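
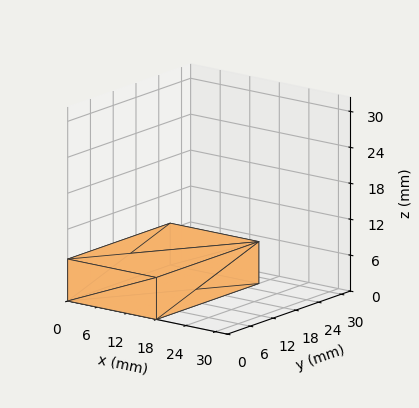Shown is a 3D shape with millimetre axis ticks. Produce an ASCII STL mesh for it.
Reading the render: the shape is a rectangular box, roughly 18 × 27 mm footprint and 7 mm tall (dimensions read to the nearest mm from the axis ticks). For the STL, each face is triangulated and given an outward normal.

solid part
  facet normal 0.0000 0.0000 -1.0000
    outer loop
      vertex 18.000 27.000 0.000
      vertex 18.000 0.000 0.000
      vertex 0.000 0.000 0.000
    endloop
  endfacet
  facet normal 0.0000 0.0000 -1.0000
    outer loop
      vertex 0.000 27.000 0.000
      vertex 18.000 27.000 0.000
      vertex 0.000 0.000 0.000
    endloop
  endfacet
  facet normal 0.0000 0.0000 1.0000
    outer loop
      vertex 0.000 0.000 7.000
      vertex 18.000 0.000 7.000
      vertex 18.000 27.000 7.000
    endloop
  endfacet
  facet normal 0.0000 0.0000 1.0000
    outer loop
      vertex 0.000 0.000 7.000
      vertex 18.000 27.000 7.000
      vertex 0.000 27.000 7.000
    endloop
  endfacet
  facet normal 0.0000 -1.0000 0.0000
    outer loop
      vertex 0.000 0.000 0.000
      vertex 18.000 0.000 0.000
      vertex 18.000 0.000 7.000
    endloop
  endfacet
  facet normal 0.0000 -1.0000 0.0000
    outer loop
      vertex 0.000 0.000 0.000
      vertex 18.000 0.000 7.000
      vertex 0.000 0.000 7.000
    endloop
  endfacet
  facet normal 0.0000 1.0000 0.0000
    outer loop
      vertex 18.000 27.000 7.000
      vertex 18.000 27.000 0.000
      vertex 0.000 27.000 0.000
    endloop
  endfacet
  facet normal 0.0000 1.0000 0.0000
    outer loop
      vertex 0.000 27.000 7.000
      vertex 18.000 27.000 7.000
      vertex 0.000 27.000 0.000
    endloop
  endfacet
  facet normal -1.0000 0.0000 0.0000
    outer loop
      vertex 0.000 27.000 7.000
      vertex 0.000 27.000 0.000
      vertex 0.000 0.000 0.000
    endloop
  endfacet
  facet normal -1.0000 0.0000 0.0000
    outer loop
      vertex 0.000 0.000 7.000
      vertex 0.000 27.000 7.000
      vertex 0.000 0.000 0.000
    endloop
  endfacet
  facet normal 1.0000 0.0000 0.0000
    outer loop
      vertex 18.000 0.000 0.000
      vertex 18.000 27.000 0.000
      vertex 18.000 27.000 7.000
    endloop
  endfacet
  facet normal 1.0000 0.0000 0.0000
    outer loop
      vertex 18.000 0.000 0.000
      vertex 18.000 27.000 7.000
      vertex 18.000 0.000 7.000
    endloop
  endfacet
endsolid part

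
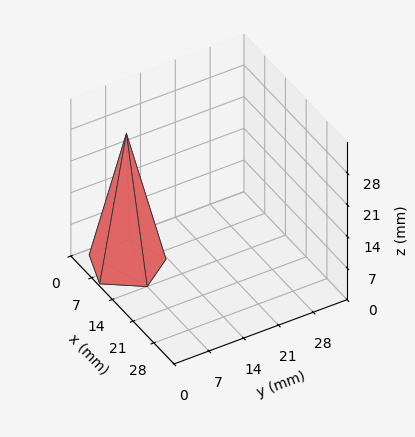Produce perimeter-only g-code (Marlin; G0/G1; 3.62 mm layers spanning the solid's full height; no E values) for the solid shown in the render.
Reading the render: the shape is a regular 5-sided pyramid, base circumscribed radius ≈ 7 mm, apex at z ≈ 29 mm (dimensions read to the nearest mm from the axis ticks). For the g-code, the solid's height is divided into equal slices at the stated Δz and each level perimeter traced with G1 moves after a G0 lift.

; perimeter-only toolpath
G21 ; units = mm
G90 ; absolute positioning
G28 ; home
; layer 1
G0 Z3.62
G0 X13.12 Y7.00
G1 X8.89 Y12.83
G1 X2.05 Y10.60
G1 X2.05 Y3.40
G1 X8.89 Y1.17
G1 X13.12 Y7.00
; layer 2
G0 Z7.25
G0 X12.25 Y7.00
G1 X8.62 Y12.00
G1 X2.75 Y10.08
G1 X2.75 Y3.92
G1 X8.62 Y2.00
G1 X12.25 Y7.00
; layer 3
G0 Z10.88
G0 X11.38 Y7.00
G1 X8.35 Y11.16
G1 X3.46 Y9.57
G1 X3.46 Y4.43
G1 X8.35 Y2.84
G1 X11.38 Y7.00
; layer 4
G0 Z14.50
G0 X10.50 Y7.00
G1 X8.08 Y10.33
G1 X4.17 Y9.05
G1 X4.17 Y4.95
G1 X8.08 Y3.67
G1 X10.50 Y7.00
; layer 5
G0 Z18.12
G0 X9.62 Y7.00
G1 X7.81 Y9.50
G1 X4.88 Y8.54
G1 X4.88 Y5.46
G1 X7.81 Y4.50
G1 X9.62 Y7.00
; layer 6
G0 Z21.75
G0 X8.75 Y7.00
G1 X7.54 Y8.66
G1 X5.58 Y8.03
G1 X5.58 Y5.97
G1 X7.54 Y5.33
G1 X8.75 Y7.00
; layer 7
G0 Z25.38
G0 X7.88 Y7.00
G1 X7.27 Y7.83
G1 X6.29 Y7.51
G1 X6.29 Y6.49
G1 X7.27 Y6.17
G1 X7.88 Y7.00
M2 ; end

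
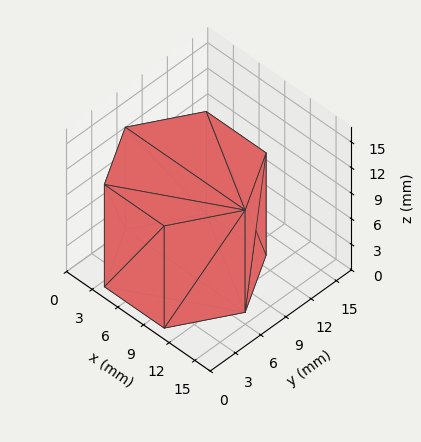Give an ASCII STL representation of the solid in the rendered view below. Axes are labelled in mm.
Reading the render: the shape is a regular 6-sided prism (a cylinder approximated with 6 flat sides), circumscribed radius ≈ 7 mm, height ≈ 12 mm (dimensions read to the nearest mm from the axis ticks). For the STL, each face is triangulated and given an outward normal.

solid part
  facet normal 0.0000 0.0000 -1.0000
    outer loop
      vertex 3.50 13.06 0.00
      vertex 10.50 13.06 0.00
      vertex 14.00 7.00 0.00
    endloop
  endfacet
  facet normal 0.0000 0.0000 -1.0000
    outer loop
      vertex 0.00 7.00 0.00
      vertex 3.50 13.06 0.00
      vertex 14.00 7.00 0.00
    endloop
  endfacet
  facet normal 0.0000 0.0000 -1.0000
    outer loop
      vertex 3.50 0.94 0.00
      vertex 0.00 7.00 0.00
      vertex 14.00 7.00 0.00
    endloop
  endfacet
  facet normal 0.0000 0.0000 -1.0000
    outer loop
      vertex 10.50 0.94 0.00
      vertex 3.50 0.94 0.00
      vertex 14.00 7.00 0.00
    endloop
  endfacet
  facet normal 0.0000 0.0000 1.0000
    outer loop
      vertex 14.00 7.00 12.00
      vertex 10.50 13.06 12.00
      vertex 3.50 13.06 12.00
    endloop
  endfacet
  facet normal 0.0000 0.0000 1.0000
    outer loop
      vertex 14.00 7.00 12.00
      vertex 3.50 13.06 12.00
      vertex 0.00 7.00 12.00
    endloop
  endfacet
  facet normal 0.0000 0.0000 1.0000
    outer loop
      vertex 14.00 7.00 12.00
      vertex 0.00 7.00 12.00
      vertex 3.50 0.94 12.00
    endloop
  endfacet
  facet normal 0.0000 0.0000 1.0000
    outer loop
      vertex 14.00 7.00 12.00
      vertex 3.50 0.94 12.00
      vertex 10.50 0.94 12.00
    endloop
  endfacet
  facet normal 0.8659 0.5001 0.0000
    outer loop
      vertex 14.00 7.00 0.00
      vertex 10.50 13.06 0.00
      vertex 10.50 13.06 12.00
    endloop
  endfacet
  facet normal 0.8659 0.5001 0.0000
    outer loop
      vertex 14.00 7.00 0.00
      vertex 10.50 13.06 12.00
      vertex 14.00 7.00 12.00
    endloop
  endfacet
  facet normal 0.0000 1.0000 0.0000
    outer loop
      vertex 10.50 13.06 0.00
      vertex 3.50 13.06 0.00
      vertex 3.50 13.06 12.00
    endloop
  endfacet
  facet normal 0.0000 1.0000 0.0000
    outer loop
      vertex 10.50 13.06 0.00
      vertex 3.50 13.06 12.00
      vertex 10.50 13.06 12.00
    endloop
  endfacet
  facet normal -0.8659 0.5001 0.0000
    outer loop
      vertex 3.50 13.06 0.00
      vertex 0.00 7.00 0.00
      vertex 0.00 7.00 12.00
    endloop
  endfacet
  facet normal -0.8659 0.5001 0.0000
    outer loop
      vertex 3.50 13.06 0.00
      vertex 0.00 7.00 12.00
      vertex 3.50 13.06 12.00
    endloop
  endfacet
  facet normal -0.8659 -0.5001 0.0000
    outer loop
      vertex 0.00 7.00 0.00
      vertex 3.50 0.94 0.00
      vertex 3.50 0.94 12.00
    endloop
  endfacet
  facet normal -0.8659 -0.5001 0.0000
    outer loop
      vertex 0.00 7.00 0.00
      vertex 3.50 0.94 12.00
      vertex 0.00 7.00 12.00
    endloop
  endfacet
  facet normal 0.0000 -1.0000 0.0000
    outer loop
      vertex 3.50 0.94 0.00
      vertex 10.50 0.94 0.00
      vertex 10.50 0.94 12.00
    endloop
  endfacet
  facet normal 0.0000 -1.0000 0.0000
    outer loop
      vertex 3.50 0.94 0.00
      vertex 10.50 0.94 12.00
      vertex 3.50 0.94 12.00
    endloop
  endfacet
  facet normal 0.8659 -0.5001 0.0000
    outer loop
      vertex 10.50 0.94 0.00
      vertex 14.00 7.00 0.00
      vertex 14.00 7.00 12.00
    endloop
  endfacet
  facet normal 0.8659 -0.5001 0.0000
    outer loop
      vertex 10.50 0.94 0.00
      vertex 14.00 7.00 12.00
      vertex 10.50 0.94 12.00
    endloop
  endfacet
endsolid part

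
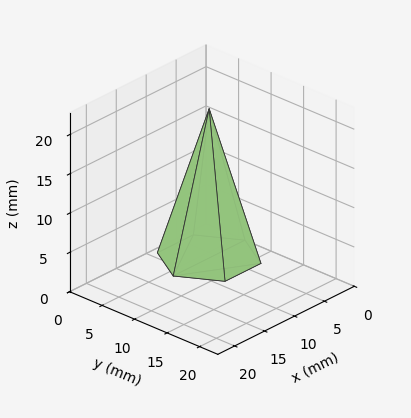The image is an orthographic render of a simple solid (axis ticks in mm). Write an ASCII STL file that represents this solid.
Reading the render: the shape is a regular 6-sided pyramid, base circumscribed radius ≈ 6 mm, apex at z ≈ 19 mm (dimensions read to the nearest mm from the axis ticks). For the STL, each face is triangulated and given an outward normal.

solid part
  facet normal 0.0000 0.0000 -1.0000
    outer loop
      vertex 3.0 11.2 0.0
      vertex 9.0 11.2 0.0
      vertex 12.0 6.0 0.0
    endloop
  endfacet
  facet normal 0.0000 0.0000 -1.0000
    outer loop
      vertex 0.0 6.0 0.0
      vertex 3.0 11.2 0.0
      vertex 12.0 6.0 0.0
    endloop
  endfacet
  facet normal 0.0000 0.0000 -1.0000
    outer loop
      vertex 3.0 0.8 0.0
      vertex 0.0 6.0 0.0
      vertex 12.0 6.0 0.0
    endloop
  endfacet
  facet normal 0.0000 0.0000 -1.0000
    outer loop
      vertex 9.0 0.8 0.0
      vertex 3.0 0.8 0.0
      vertex 12.0 6.0 0.0
    endloop
  endfacet
  facet normal 0.8355 0.4820 0.2638
    outer loop
      vertex 12.0 6.0 0.0
      vertex 9.0 11.2 0.0
      vertex 6.0 6.0 19.0
    endloop
  endfacet
  facet normal 0.0000 0.9645 0.2640
    outer loop
      vertex 9.0 11.2 0.0
      vertex 3.0 11.2 0.0
      vertex 6.0 6.0 19.0
    endloop
  endfacet
  facet normal -0.8355 0.4820 0.2638
    outer loop
      vertex 3.0 11.2 0.0
      vertex 0.0 6.0 0.0
      vertex 6.0 6.0 19.0
    endloop
  endfacet
  facet normal -0.8355 -0.4820 0.2638
    outer loop
      vertex 0.0 6.0 0.0
      vertex 3.0 0.8 0.0
      vertex 6.0 6.0 19.0
    endloop
  endfacet
  facet normal 0.0000 -0.9645 0.2640
    outer loop
      vertex 3.0 0.8 0.0
      vertex 9.0 0.8 0.0
      vertex 6.0 6.0 19.0
    endloop
  endfacet
  facet normal 0.8355 -0.4820 0.2638
    outer loop
      vertex 9.0 0.8 0.0
      vertex 12.0 6.0 0.0
      vertex 6.0 6.0 19.0
    endloop
  endfacet
endsolid part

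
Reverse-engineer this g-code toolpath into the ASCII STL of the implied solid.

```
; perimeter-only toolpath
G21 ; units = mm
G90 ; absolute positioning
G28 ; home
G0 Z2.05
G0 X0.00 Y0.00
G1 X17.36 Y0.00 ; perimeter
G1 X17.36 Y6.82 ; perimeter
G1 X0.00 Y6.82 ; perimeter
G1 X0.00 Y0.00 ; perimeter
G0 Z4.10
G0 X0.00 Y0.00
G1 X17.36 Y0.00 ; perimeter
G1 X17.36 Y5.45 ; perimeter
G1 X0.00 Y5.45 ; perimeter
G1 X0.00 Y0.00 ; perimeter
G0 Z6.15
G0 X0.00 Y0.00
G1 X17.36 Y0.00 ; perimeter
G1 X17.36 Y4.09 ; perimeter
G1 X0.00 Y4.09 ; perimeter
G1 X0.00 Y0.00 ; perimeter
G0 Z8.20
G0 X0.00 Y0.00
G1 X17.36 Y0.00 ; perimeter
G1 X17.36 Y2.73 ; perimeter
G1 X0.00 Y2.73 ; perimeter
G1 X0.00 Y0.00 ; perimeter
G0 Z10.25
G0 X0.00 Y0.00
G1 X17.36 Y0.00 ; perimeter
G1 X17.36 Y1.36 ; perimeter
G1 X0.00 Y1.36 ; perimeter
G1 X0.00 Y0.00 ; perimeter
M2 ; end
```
solid part
  facet normal 0.0000 0.0000 -1.0000
    outer loop
      vertex 17.36 8.18 0.00
      vertex 17.36 0.00 0.00
      vertex 0.00 0.00 0.00
    endloop
  endfacet
  facet normal 0.0000 0.0000 -1.0000
    outer loop
      vertex 0.00 8.18 0.00
      vertex 17.36 8.18 0.00
      vertex 0.00 0.00 0.00
    endloop
  endfacet
  facet normal 0.0000 -1.0000 0.0000
    outer loop
      vertex 0.00 0.00 0.00
      vertex 17.36 0.00 0.00
      vertex 17.36 0.00 12.30
    endloop
  endfacet
  facet normal 0.0000 -1.0000 0.0000
    outer loop
      vertex 0.00 0.00 0.00
      vertex 17.36 0.00 12.30
      vertex 0.00 0.00 12.30
    endloop
  endfacet
  facet normal 0.0000 0.8327 0.5538
    outer loop
      vertex 0.00 0.00 12.30
      vertex 17.36 0.00 12.30
      vertex 17.36 8.18 0.00
    endloop
  endfacet
  facet normal 0.0000 0.8327 0.5538
    outer loop
      vertex 0.00 0.00 12.30
      vertex 17.36 8.18 0.00
      vertex 0.00 8.18 0.00
    endloop
  endfacet
  facet normal -1.0000 0.0000 0.0000
    outer loop
      vertex 0.00 0.00 12.30
      vertex 0.00 8.18 0.00
      vertex 0.00 0.00 0.00
    endloop
  endfacet
  facet normal 1.0000 0.0000 0.0000
    outer loop
      vertex 17.36 0.00 0.00
      vertex 17.36 8.18 0.00
      vertex 17.36 0.00 12.30
    endloop
  endfacet
endsolid part

The G0 Z moves step by Δz≈2.05 mm. The G1 loops shrink linearly with z, so the solid tapers from its base footprint up to z≈12.3. Closing with a flat bottom cap and the tapered top and triangulating gives 8 facets — a wedge (ramp): 17.4 × 8.18 mm base, rising to 12.3 mm along the y=0 edge and sloping linearly to z=0 at y=8.18.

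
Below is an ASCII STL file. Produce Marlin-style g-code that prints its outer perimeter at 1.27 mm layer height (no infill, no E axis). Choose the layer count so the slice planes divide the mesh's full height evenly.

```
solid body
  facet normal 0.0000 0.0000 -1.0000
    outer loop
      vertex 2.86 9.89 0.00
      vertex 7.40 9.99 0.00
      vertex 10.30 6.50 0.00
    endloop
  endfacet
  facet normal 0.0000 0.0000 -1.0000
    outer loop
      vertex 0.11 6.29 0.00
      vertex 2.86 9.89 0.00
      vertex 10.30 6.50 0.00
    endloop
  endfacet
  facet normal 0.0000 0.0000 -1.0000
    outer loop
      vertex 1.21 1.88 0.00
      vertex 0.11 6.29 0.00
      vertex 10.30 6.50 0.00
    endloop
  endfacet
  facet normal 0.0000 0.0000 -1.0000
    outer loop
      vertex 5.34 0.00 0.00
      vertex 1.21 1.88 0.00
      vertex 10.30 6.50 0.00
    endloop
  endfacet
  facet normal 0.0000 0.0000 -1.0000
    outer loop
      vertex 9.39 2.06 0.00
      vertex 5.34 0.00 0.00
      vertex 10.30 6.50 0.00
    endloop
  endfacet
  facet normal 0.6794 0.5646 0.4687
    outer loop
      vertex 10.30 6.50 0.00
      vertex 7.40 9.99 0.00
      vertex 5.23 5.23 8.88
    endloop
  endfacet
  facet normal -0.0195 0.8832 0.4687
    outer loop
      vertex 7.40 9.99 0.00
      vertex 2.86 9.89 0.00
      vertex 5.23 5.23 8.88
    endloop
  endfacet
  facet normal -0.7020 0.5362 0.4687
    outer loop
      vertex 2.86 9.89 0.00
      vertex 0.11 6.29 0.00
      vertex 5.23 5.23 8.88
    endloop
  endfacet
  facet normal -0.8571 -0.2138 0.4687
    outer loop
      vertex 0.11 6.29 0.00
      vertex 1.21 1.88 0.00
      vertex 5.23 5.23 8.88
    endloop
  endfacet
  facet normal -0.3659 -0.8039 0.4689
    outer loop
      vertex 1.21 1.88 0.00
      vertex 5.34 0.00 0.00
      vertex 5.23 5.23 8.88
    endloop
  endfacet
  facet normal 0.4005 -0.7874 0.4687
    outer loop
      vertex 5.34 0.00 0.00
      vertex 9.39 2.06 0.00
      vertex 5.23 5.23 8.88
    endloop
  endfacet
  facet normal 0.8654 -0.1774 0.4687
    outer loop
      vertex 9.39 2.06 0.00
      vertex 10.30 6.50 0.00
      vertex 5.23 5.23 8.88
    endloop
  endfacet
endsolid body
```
; perimeter-only toolpath
G21 ; units = mm
G90 ; absolute positioning
G28 ; home
; layer 1
G0 Z1.27
G0 X9.58 Y6.32
G1 X7.09 Y9.31
G1 X3.20 Y9.22
G1 X0.84 Y6.14
G1 X1.78 Y2.36
G1 X5.32 Y0.75
G1 X8.80 Y2.51
G1 X9.58 Y6.32
; layer 2
G0 Z2.54
G0 X8.85 Y6.14
G1 X6.78 Y8.63
G1 X3.54 Y8.56
G1 X1.57 Y5.99
G1 X2.36 Y2.84
G1 X5.31 Y1.49
G1 X8.20 Y2.97
G1 X8.85 Y6.14
; layer 3
G0 Z3.81
G0 X8.13 Y5.96
G1 X6.47 Y7.95
G1 X3.88 Y7.89
G1 X2.30 Y5.84
G1 X2.93 Y3.32
G1 X5.29 Y2.24
G1 X7.61 Y3.42
G1 X8.13 Y5.96
; layer 4
G0 Z5.07
G0 X7.40 Y5.77
G1 X6.16 Y7.27
G1 X4.21 Y7.23
G1 X3.04 Y5.68
G1 X3.51 Y3.79
G1 X5.28 Y2.99
G1 X7.01 Y3.87
G1 X7.40 Y5.77
; layer 5
G0 Z6.34
G0 X6.68 Y5.59
G1 X5.85 Y6.59
G1 X4.55 Y6.56
G1 X3.77 Y5.53
G1 X4.08 Y4.27
G1 X5.26 Y3.74
G1 X6.42 Y4.32
G1 X6.68 Y5.59
; layer 6
G0 Z7.61
G0 X5.95 Y5.41
G1 X5.54 Y5.91
G1 X4.89 Y5.90
G1 X4.50 Y5.38
G1 X4.66 Y4.75
G1 X5.25 Y4.48
G1 X5.82 Y4.78
G1 X5.95 Y5.41
M2 ; end

The solid is a regular 7-sided pyramid, base circumscribed radius ≈ 5.23 mm, apex at z ≈ 8.88 mm. Slicing at Δz = 1.27 mm — 7 equal slices spanning the solid's height, so layer i sits at z = i·h/7 — gives 6 non-empty perimeters. Each is a 7-segment closed polygon; G0 lifts to the layer z and rapids to the start vertex, then G1 traces the edges. The cross-section shrinks linearly with z (the slice at the apex is degenerate and omitted).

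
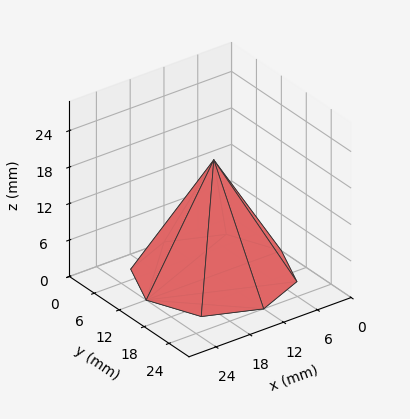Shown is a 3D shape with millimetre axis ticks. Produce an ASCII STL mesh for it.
Reading the render: the shape is a regular 8-sided pyramid, base circumscribed radius ≈ 12 mm, apex at z ≈ 19 mm (dimensions read to the nearest mm from the axis ticks). For the STL, each face is triangulated and given an outward normal.

solid part
  facet normal 0.0000 0.0000 -1.0000
    outer loop
      vertex 12.00 24.00 0.00
      vertex 20.49 20.49 0.00
      vertex 24.00 12.00 0.00
    endloop
  endfacet
  facet normal 0.0000 0.0000 -1.0000
    outer loop
      vertex 3.51 20.49 0.00
      vertex 12.00 24.00 0.00
      vertex 24.00 12.00 0.00
    endloop
  endfacet
  facet normal 0.0000 0.0000 -1.0000
    outer loop
      vertex 0.00 12.00 0.00
      vertex 3.51 20.49 0.00
      vertex 24.00 12.00 0.00
    endloop
  endfacet
  facet normal 0.0000 0.0000 -1.0000
    outer loop
      vertex 3.51 3.51 0.00
      vertex 0.00 12.00 0.00
      vertex 24.00 12.00 0.00
    endloop
  endfacet
  facet normal 0.0000 0.0000 -1.0000
    outer loop
      vertex 12.00 0.00 0.00
      vertex 3.51 3.51 0.00
      vertex 24.00 12.00 0.00
    endloop
  endfacet
  facet normal 0.0000 0.0000 -1.0000
    outer loop
      vertex 20.49 3.51 0.00
      vertex 12.00 0.00 0.00
      vertex 24.00 12.00 0.00
    endloop
  endfacet
  facet normal 0.7981 0.3300 0.5041
    outer loop
      vertex 24.00 12.00 0.00
      vertex 20.49 20.49 0.00
      vertex 12.00 12.00 19.00
    endloop
  endfacet
  facet normal 0.3300 0.7981 0.5041
    outer loop
      vertex 20.49 20.49 0.00
      vertex 12.00 24.00 0.00
      vertex 12.00 12.00 19.00
    endloop
  endfacet
  facet normal -0.3300 0.7981 0.5041
    outer loop
      vertex 12.00 24.00 0.00
      vertex 3.51 20.49 0.00
      vertex 12.00 12.00 19.00
    endloop
  endfacet
  facet normal -0.7981 0.3300 0.5041
    outer loop
      vertex 3.51 20.49 0.00
      vertex 0.00 12.00 0.00
      vertex 12.00 12.00 19.00
    endloop
  endfacet
  facet normal -0.7981 -0.3300 0.5041
    outer loop
      vertex 0.00 12.00 0.00
      vertex 3.51 3.51 0.00
      vertex 12.00 12.00 19.00
    endloop
  endfacet
  facet normal -0.3300 -0.7981 0.5041
    outer loop
      vertex 3.51 3.51 0.00
      vertex 12.00 0.00 0.00
      vertex 12.00 12.00 19.00
    endloop
  endfacet
  facet normal 0.3300 -0.7981 0.5041
    outer loop
      vertex 12.00 0.00 0.00
      vertex 20.49 3.51 0.00
      vertex 12.00 12.00 19.00
    endloop
  endfacet
  facet normal 0.7981 -0.3300 0.5041
    outer loop
      vertex 20.49 3.51 0.00
      vertex 24.00 12.00 0.00
      vertex 12.00 12.00 19.00
    endloop
  endfacet
endsolid part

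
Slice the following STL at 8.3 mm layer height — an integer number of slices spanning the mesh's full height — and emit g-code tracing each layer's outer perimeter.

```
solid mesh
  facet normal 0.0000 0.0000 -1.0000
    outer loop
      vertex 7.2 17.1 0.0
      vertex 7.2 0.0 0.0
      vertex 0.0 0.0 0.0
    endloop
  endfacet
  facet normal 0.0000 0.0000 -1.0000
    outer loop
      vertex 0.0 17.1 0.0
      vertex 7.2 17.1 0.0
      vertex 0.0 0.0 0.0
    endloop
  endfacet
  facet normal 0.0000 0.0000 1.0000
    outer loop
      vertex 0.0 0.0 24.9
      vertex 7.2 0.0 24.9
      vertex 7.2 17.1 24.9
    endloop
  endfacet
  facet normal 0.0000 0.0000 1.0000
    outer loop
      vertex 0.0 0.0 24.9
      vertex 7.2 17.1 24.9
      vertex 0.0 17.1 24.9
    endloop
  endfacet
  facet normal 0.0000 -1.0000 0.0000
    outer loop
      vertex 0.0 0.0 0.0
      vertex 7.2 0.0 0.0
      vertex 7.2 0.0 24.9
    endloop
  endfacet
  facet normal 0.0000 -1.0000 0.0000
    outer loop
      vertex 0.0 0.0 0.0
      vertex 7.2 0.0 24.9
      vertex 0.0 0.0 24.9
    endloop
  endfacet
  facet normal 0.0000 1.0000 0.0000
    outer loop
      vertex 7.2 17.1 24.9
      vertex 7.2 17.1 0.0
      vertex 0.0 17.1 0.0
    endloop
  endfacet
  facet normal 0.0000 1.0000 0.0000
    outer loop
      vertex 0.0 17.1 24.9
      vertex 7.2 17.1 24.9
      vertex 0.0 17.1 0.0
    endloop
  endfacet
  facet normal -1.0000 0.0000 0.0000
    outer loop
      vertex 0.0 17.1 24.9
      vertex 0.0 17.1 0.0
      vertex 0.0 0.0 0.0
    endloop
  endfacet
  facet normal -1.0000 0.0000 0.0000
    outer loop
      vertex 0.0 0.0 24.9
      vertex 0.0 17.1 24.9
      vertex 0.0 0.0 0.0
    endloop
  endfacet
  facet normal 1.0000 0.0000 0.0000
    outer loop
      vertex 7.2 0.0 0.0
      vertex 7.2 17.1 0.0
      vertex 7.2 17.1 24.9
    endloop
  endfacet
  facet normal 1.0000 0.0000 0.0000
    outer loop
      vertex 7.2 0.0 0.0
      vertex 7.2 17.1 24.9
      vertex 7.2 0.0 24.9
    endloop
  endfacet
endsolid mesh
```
; perimeter-only toolpath
G21 ; units = mm
G90 ; absolute positioning
G28 ; home
; layer 1
G0 Z8.3
G0 X0.0 Y0.0
G1 X7.2 Y0.0
G1 X7.2 Y17.1
G1 X0.0 Y17.1
G1 X0.0 Y0.0
; layer 2
G0 Z16.6
G0 X0.0 Y0.0
G1 X7.2 Y0.0
G1 X7.2 Y17.1
G1 X0.0 Y17.1
G1 X0.0 Y0.0
; layer 3
G0 Z24.9
G0 X0.0 Y0.0
G1 X7.2 Y0.0
G1 X7.2 Y17.1
G1 X0.0 Y17.1
G1 X0.0 Y0.0
M2 ; end

The solid is a rectangular box, roughly 7.2 × 17.1 mm footprint and 24.9 mm tall. Slicing at Δz = 8.3 mm — 3 equal slices spanning the solid's height, so layer i sits at z = i·h/3 — gives 3 non-empty perimeters. Each is a 4-segment closed polygon; G0 lifts to the layer z and rapids to the start vertex, then G1 traces the edges.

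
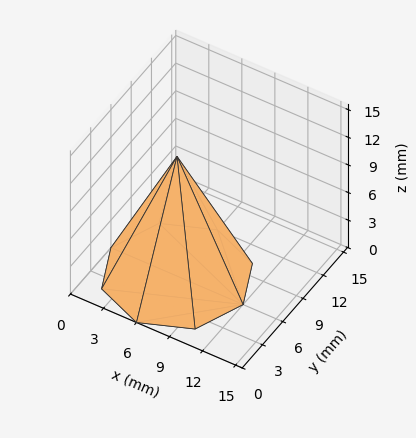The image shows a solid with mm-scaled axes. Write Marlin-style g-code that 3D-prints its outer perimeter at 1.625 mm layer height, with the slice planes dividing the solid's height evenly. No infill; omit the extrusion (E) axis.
Reading the render: the shape is a regular 8-sided pyramid, base circumscribed radius ≈ 6 mm, apex at z ≈ 13 mm (dimensions read to the nearest mm from the axis ticks). For the g-code, the solid's height is divided into equal slices at the stated Δz and each level perimeter traced with G1 moves after a G0 lift.

; perimeter-only toolpath
G21 ; units = mm
G90 ; absolute positioning
G28 ; home
; layer 1
G0 Z1.625
G0 X11.250 Y6.000
G1 X9.713 Y9.713
G1 X6.000 Y11.250
G1 X2.287 Y9.713
G1 X0.750 Y6.000
G1 X2.287 Y2.287
G1 X6.000 Y0.750
G1 X9.713 Y2.287
G1 X11.250 Y6.000
; layer 2
G0 Z3.250
G0 X10.500 Y6.000
G1 X9.182 Y9.182
G1 X6.000 Y10.500
G1 X2.818 Y9.182
G1 X1.500 Y6.000
G1 X2.818 Y2.818
G1 X6.000 Y1.500
G1 X9.182 Y2.818
G1 X10.500 Y6.000
; layer 3
G0 Z4.875
G0 X9.750 Y6.000
G1 X8.652 Y8.652
G1 X6.000 Y9.750
G1 X3.348 Y8.652
G1 X2.250 Y6.000
G1 X3.348 Y3.348
G1 X6.000 Y2.250
G1 X8.652 Y3.348
G1 X9.750 Y6.000
; layer 4
G0 Z6.500
G0 X9.000 Y6.000
G1 X8.122 Y8.122
G1 X6.000 Y9.000
G1 X3.878 Y8.122
G1 X3.000 Y6.000
G1 X3.878 Y3.878
G1 X6.000 Y3.000
G1 X8.122 Y3.878
G1 X9.000 Y6.000
; layer 5
G0 Z8.125
G0 X8.250 Y6.000
G1 X7.591 Y7.591
G1 X6.000 Y8.250
G1 X4.409 Y7.591
G1 X3.750 Y6.000
G1 X4.409 Y4.409
G1 X6.000 Y3.750
G1 X7.591 Y4.409
G1 X8.250 Y6.000
; layer 6
G0 Z9.750
G0 X7.500 Y6.000
G1 X7.061 Y7.061
G1 X6.000 Y7.500
G1 X4.939 Y7.061
G1 X4.500 Y6.000
G1 X4.939 Y4.939
G1 X6.000 Y4.500
G1 X7.061 Y4.939
G1 X7.500 Y6.000
; layer 7
G0 Z11.375
G0 X6.750 Y6.000
G1 X6.530 Y6.530
G1 X6.000 Y6.750
G1 X5.470 Y6.530
G1 X5.250 Y6.000
G1 X5.470 Y5.470
G1 X6.000 Y5.250
G1 X6.530 Y5.470
G1 X6.750 Y6.000
M2 ; end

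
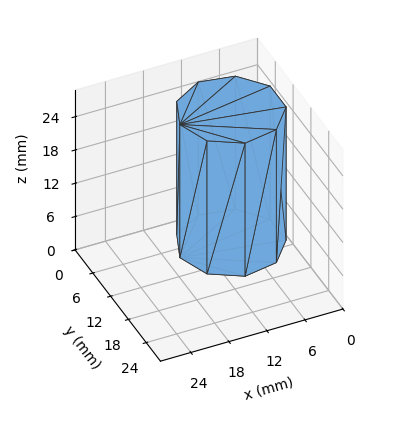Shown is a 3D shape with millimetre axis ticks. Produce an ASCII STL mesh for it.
Reading the render: the shape is a regular 9-sided prism (a cylinder approximated with 9 flat sides), circumscribed radius ≈ 8 mm, height ≈ 24 mm (dimensions read to the nearest mm from the axis ticks). For the STL, each face is triangulated and given an outward normal.

solid part
  facet normal 0.0000 0.0000 -1.0000
    outer loop
      vertex 9.4 15.9 0.0
      vertex 14.1 13.1 0.0
      vertex 16.0 8.0 0.0
    endloop
  endfacet
  facet normal 0.0000 0.0000 -1.0000
    outer loop
      vertex 4.0 14.9 0.0
      vertex 9.4 15.9 0.0
      vertex 16.0 8.0 0.0
    endloop
  endfacet
  facet normal 0.0000 0.0000 -1.0000
    outer loop
      vertex 0.5 10.7 0.0
      vertex 4.0 14.9 0.0
      vertex 16.0 8.0 0.0
    endloop
  endfacet
  facet normal 0.0000 0.0000 -1.0000
    outer loop
      vertex 0.5 5.3 0.0
      vertex 0.5 10.7 0.0
      vertex 16.0 8.0 0.0
    endloop
  endfacet
  facet normal 0.0000 0.0000 -1.0000
    outer loop
      vertex 4.0 1.1 0.0
      vertex 0.5 5.3 0.0
      vertex 16.0 8.0 0.0
    endloop
  endfacet
  facet normal 0.0000 0.0000 -1.0000
    outer loop
      vertex 9.4 0.1 0.0
      vertex 4.0 1.1 0.0
      vertex 16.0 8.0 0.0
    endloop
  endfacet
  facet normal 0.0000 0.0000 -1.0000
    outer loop
      vertex 14.1 2.9 0.0
      vertex 9.4 0.1 0.0
      vertex 16.0 8.0 0.0
    endloop
  endfacet
  facet normal 0.0000 0.0000 1.0000
    outer loop
      vertex 16.0 8.0 24.0
      vertex 14.1 13.1 24.0
      vertex 9.4 15.9 24.0
    endloop
  endfacet
  facet normal 0.0000 0.0000 1.0000
    outer loop
      vertex 16.0 8.0 24.0
      vertex 9.4 15.9 24.0
      vertex 4.0 14.9 24.0
    endloop
  endfacet
  facet normal 0.0000 0.0000 1.0000
    outer loop
      vertex 16.0 8.0 24.0
      vertex 4.0 14.9 24.0
      vertex 0.5 10.7 24.0
    endloop
  endfacet
  facet normal 0.0000 0.0000 1.0000
    outer loop
      vertex 16.0 8.0 24.0
      vertex 0.5 10.7 24.0
      vertex 0.5 5.3 24.0
    endloop
  endfacet
  facet normal 0.0000 0.0000 1.0000
    outer loop
      vertex 16.0 8.0 24.0
      vertex 0.5 5.3 24.0
      vertex 4.0 1.1 24.0
    endloop
  endfacet
  facet normal 0.0000 0.0000 1.0000
    outer loop
      vertex 16.0 8.0 24.0
      vertex 4.0 1.1 24.0
      vertex 9.4 0.1 24.0
    endloop
  endfacet
  facet normal 0.0000 0.0000 1.0000
    outer loop
      vertex 16.0 8.0 24.0
      vertex 9.4 0.1 24.0
      vertex 14.1 2.9 24.0
    endloop
  endfacet
  facet normal 0.9371 0.3491 0.0000
    outer loop
      vertex 16.0 8.0 0.0
      vertex 14.1 13.1 0.0
      vertex 14.1 13.1 24.0
    endloop
  endfacet
  facet normal 0.9371 0.3491 0.0000
    outer loop
      vertex 16.0 8.0 0.0
      vertex 14.1 13.1 24.0
      vertex 16.0 8.0 24.0
    endloop
  endfacet
  facet normal 0.5118 0.8591 0.0000
    outer loop
      vertex 14.1 13.1 0.0
      vertex 9.4 15.9 0.0
      vertex 9.4 15.9 24.0
    endloop
  endfacet
  facet normal 0.5118 0.8591 0.0000
    outer loop
      vertex 14.1 13.1 0.0
      vertex 9.4 15.9 24.0
      vertex 14.1 13.1 24.0
    endloop
  endfacet
  facet normal -0.1821 0.9833 0.0000
    outer loop
      vertex 9.4 15.9 0.0
      vertex 4.0 14.9 0.0
      vertex 4.0 14.9 24.0
    endloop
  endfacet
  facet normal -0.1821 0.9833 0.0000
    outer loop
      vertex 9.4 15.9 0.0
      vertex 4.0 14.9 24.0
      vertex 9.4 15.9 24.0
    endloop
  endfacet
  facet normal -0.7682 0.6402 0.0000
    outer loop
      vertex 4.0 14.9 0.0
      vertex 0.5 10.7 0.0
      vertex 0.5 10.7 24.0
    endloop
  endfacet
  facet normal -0.7682 0.6402 0.0000
    outer loop
      vertex 4.0 14.9 0.0
      vertex 0.5 10.7 24.0
      vertex 4.0 14.9 24.0
    endloop
  endfacet
  facet normal -1.0000 0.0000 0.0000
    outer loop
      vertex 0.5 10.7 0.0
      vertex 0.5 5.3 0.0
      vertex 0.5 5.3 24.0
    endloop
  endfacet
  facet normal -1.0000 0.0000 0.0000
    outer loop
      vertex 0.5 10.7 0.0
      vertex 0.5 5.3 24.0
      vertex 0.5 10.7 24.0
    endloop
  endfacet
  facet normal -0.7682 -0.6402 0.0000
    outer loop
      vertex 0.5 5.3 0.0
      vertex 4.0 1.1 0.0
      vertex 4.0 1.1 24.0
    endloop
  endfacet
  facet normal -0.7682 -0.6402 0.0000
    outer loop
      vertex 0.5 5.3 0.0
      vertex 4.0 1.1 24.0
      vertex 0.5 5.3 24.0
    endloop
  endfacet
  facet normal -0.1821 -0.9833 0.0000
    outer loop
      vertex 4.0 1.1 0.0
      vertex 9.4 0.1 0.0
      vertex 9.4 0.1 24.0
    endloop
  endfacet
  facet normal -0.1821 -0.9833 0.0000
    outer loop
      vertex 4.0 1.1 0.0
      vertex 9.4 0.1 24.0
      vertex 4.0 1.1 24.0
    endloop
  endfacet
  facet normal 0.5118 -0.8591 0.0000
    outer loop
      vertex 9.4 0.1 0.0
      vertex 14.1 2.9 0.0
      vertex 14.1 2.9 24.0
    endloop
  endfacet
  facet normal 0.5118 -0.8591 0.0000
    outer loop
      vertex 9.4 0.1 0.0
      vertex 14.1 2.9 24.0
      vertex 9.4 0.1 24.0
    endloop
  endfacet
  facet normal 0.9371 -0.3491 0.0000
    outer loop
      vertex 14.1 2.9 0.0
      vertex 16.0 8.0 0.0
      vertex 16.0 8.0 24.0
    endloop
  endfacet
  facet normal 0.9371 -0.3491 0.0000
    outer loop
      vertex 14.1 2.9 0.0
      vertex 16.0 8.0 24.0
      vertex 14.1 2.9 24.0
    endloop
  endfacet
endsolid part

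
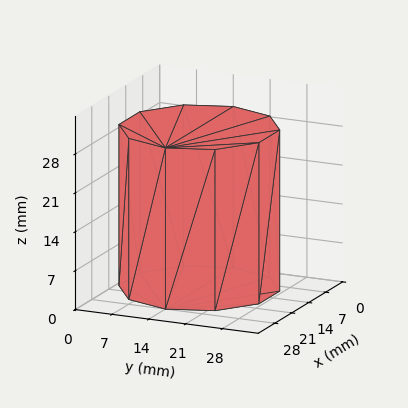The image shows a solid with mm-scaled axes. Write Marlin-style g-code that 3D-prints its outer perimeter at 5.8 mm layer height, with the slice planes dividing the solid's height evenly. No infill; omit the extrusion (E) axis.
Reading the render: the shape is a regular 10-sided prism (a cylinder approximated with 10 flat sides), circumscribed radius ≈ 14 mm, height ≈ 29 mm (dimensions read to the nearest mm from the axis ticks). For the g-code, the solid's height is divided into equal slices at the stated Δz and each level perimeter traced with G1 moves after a G0 lift.

; perimeter-only toolpath
G21 ; units = mm
G90 ; absolute positioning
G28 ; home
; layer 1
G0 Z5.8
G0 X28.0 Y14.0
G1 X25.3 Y22.2
G1 X18.3 Y27.3
G1 X9.7 Y27.3
G1 X2.7 Y22.2
G1 X0.0 Y14.0
G1 X2.7 Y5.8
G1 X9.7 Y0.7
G1 X18.3 Y0.7
G1 X25.3 Y5.8
G1 X28.0 Y14.0
; layer 2
G0 Z11.6
G0 X28.0 Y14.0
G1 X25.3 Y22.2
G1 X18.3 Y27.3
G1 X9.7 Y27.3
G1 X2.7 Y22.2
G1 X0.0 Y14.0
G1 X2.7 Y5.8
G1 X9.7 Y0.7
G1 X18.3 Y0.7
G1 X25.3 Y5.8
G1 X28.0 Y14.0
; layer 3
G0 Z17.4
G0 X28.0 Y14.0
G1 X25.3 Y22.2
G1 X18.3 Y27.3
G1 X9.7 Y27.3
G1 X2.7 Y22.2
G1 X0.0 Y14.0
G1 X2.7 Y5.8
G1 X9.7 Y0.7
G1 X18.3 Y0.7
G1 X25.3 Y5.8
G1 X28.0 Y14.0
; layer 4
G0 Z23.2
G0 X28.0 Y14.0
G1 X25.3 Y22.2
G1 X18.3 Y27.3
G1 X9.7 Y27.3
G1 X2.7 Y22.2
G1 X0.0 Y14.0
G1 X2.7 Y5.8
G1 X9.7 Y0.7
G1 X18.3 Y0.7
G1 X25.3 Y5.8
G1 X28.0 Y14.0
; layer 5
G0 Z29.0
G0 X28.0 Y14.0
G1 X25.3 Y22.2
G1 X18.3 Y27.3
G1 X9.7 Y27.3
G1 X2.7 Y22.2
G1 X0.0 Y14.0
G1 X2.7 Y5.8
G1 X9.7 Y0.7
G1 X18.3 Y0.7
G1 X25.3 Y5.8
G1 X28.0 Y14.0
M2 ; end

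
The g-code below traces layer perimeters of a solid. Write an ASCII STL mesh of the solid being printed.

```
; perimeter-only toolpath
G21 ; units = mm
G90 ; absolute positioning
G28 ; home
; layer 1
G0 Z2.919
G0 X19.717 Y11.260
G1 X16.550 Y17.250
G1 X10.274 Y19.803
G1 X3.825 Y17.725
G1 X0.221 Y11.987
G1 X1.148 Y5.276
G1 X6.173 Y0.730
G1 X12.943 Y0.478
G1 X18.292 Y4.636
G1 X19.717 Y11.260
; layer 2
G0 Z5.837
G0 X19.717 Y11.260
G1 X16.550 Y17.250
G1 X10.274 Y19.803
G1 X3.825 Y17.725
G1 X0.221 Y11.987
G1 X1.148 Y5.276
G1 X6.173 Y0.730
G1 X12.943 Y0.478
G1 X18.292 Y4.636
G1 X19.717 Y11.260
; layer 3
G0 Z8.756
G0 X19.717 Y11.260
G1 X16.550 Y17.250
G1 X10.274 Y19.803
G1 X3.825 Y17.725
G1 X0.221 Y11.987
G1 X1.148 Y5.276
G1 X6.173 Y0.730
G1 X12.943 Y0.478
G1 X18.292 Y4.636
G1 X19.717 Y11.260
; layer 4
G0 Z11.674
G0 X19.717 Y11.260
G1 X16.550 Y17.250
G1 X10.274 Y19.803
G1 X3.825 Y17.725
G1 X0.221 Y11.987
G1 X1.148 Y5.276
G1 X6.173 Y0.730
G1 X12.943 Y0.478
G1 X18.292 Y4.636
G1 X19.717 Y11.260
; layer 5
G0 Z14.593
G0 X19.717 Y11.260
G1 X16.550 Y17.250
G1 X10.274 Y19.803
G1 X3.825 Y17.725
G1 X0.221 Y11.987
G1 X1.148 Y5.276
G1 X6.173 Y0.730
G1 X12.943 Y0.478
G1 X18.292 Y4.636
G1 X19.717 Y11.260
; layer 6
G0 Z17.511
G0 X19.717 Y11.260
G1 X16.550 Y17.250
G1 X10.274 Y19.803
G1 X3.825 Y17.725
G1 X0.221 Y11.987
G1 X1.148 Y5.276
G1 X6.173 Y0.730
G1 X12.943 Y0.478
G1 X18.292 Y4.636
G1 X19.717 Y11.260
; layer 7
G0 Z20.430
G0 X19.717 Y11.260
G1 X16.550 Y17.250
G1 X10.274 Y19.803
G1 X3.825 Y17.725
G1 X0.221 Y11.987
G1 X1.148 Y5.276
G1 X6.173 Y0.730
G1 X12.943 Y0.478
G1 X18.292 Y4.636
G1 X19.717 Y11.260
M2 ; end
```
solid part
  facet normal 0.0000 0.0000 -1.0000
    outer loop
      vertex 10.274 19.803 0.000
      vertex 16.550 17.250 0.000
      vertex 19.717 11.260 0.000
    endloop
  endfacet
  facet normal 0.0000 0.0000 -1.0000
    outer loop
      vertex 3.825 17.725 0.000
      vertex 10.274 19.803 0.000
      vertex 19.717 11.260 0.000
    endloop
  endfacet
  facet normal 0.0000 0.0000 -1.0000
    outer loop
      vertex 0.221 11.987 0.000
      vertex 3.825 17.725 0.000
      vertex 19.717 11.260 0.000
    endloop
  endfacet
  facet normal 0.0000 0.0000 -1.0000
    outer loop
      vertex 1.148 5.276 0.000
      vertex 0.221 11.987 0.000
      vertex 19.717 11.260 0.000
    endloop
  endfacet
  facet normal 0.0000 0.0000 -1.0000
    outer loop
      vertex 6.173 0.730 0.000
      vertex 1.148 5.276 0.000
      vertex 19.717 11.260 0.000
    endloop
  endfacet
  facet normal 0.0000 0.0000 -1.0000
    outer loop
      vertex 12.943 0.478 0.000
      vertex 6.173 0.730 0.000
      vertex 19.717 11.260 0.000
    endloop
  endfacet
  facet normal 0.0000 0.0000 -1.0000
    outer loop
      vertex 18.292 4.636 0.000
      vertex 12.943 0.478 0.000
      vertex 19.717 11.260 0.000
    endloop
  endfacet
  facet normal 0.0000 0.0000 1.0000
    outer loop
      vertex 19.717 11.260 20.430
      vertex 16.550 17.250 20.430
      vertex 10.274 19.803 20.430
    endloop
  endfacet
  facet normal 0.0000 0.0000 1.0000
    outer loop
      vertex 19.717 11.260 20.430
      vertex 10.274 19.803 20.430
      vertex 3.825 17.725 20.430
    endloop
  endfacet
  facet normal 0.0000 0.0000 1.0000
    outer loop
      vertex 19.717 11.260 20.430
      vertex 3.825 17.725 20.430
      vertex 0.221 11.987 20.430
    endloop
  endfacet
  facet normal 0.0000 0.0000 1.0000
    outer loop
      vertex 19.717 11.260 20.430
      vertex 0.221 11.987 20.430
      vertex 1.148 5.276 20.430
    endloop
  endfacet
  facet normal 0.0000 0.0000 1.0000
    outer loop
      vertex 19.717 11.260 20.430
      vertex 1.148 5.276 20.430
      vertex 6.173 0.730 20.430
    endloop
  endfacet
  facet normal 0.0000 0.0000 1.0000
    outer loop
      vertex 19.717 11.260 20.430
      vertex 6.173 0.730 20.430
      vertex 12.943 0.478 20.430
    endloop
  endfacet
  facet normal 0.0000 0.0000 1.0000
    outer loop
      vertex 19.717 11.260 20.430
      vertex 12.943 0.478 20.430
      vertex 18.292 4.636 20.430
    endloop
  endfacet
  facet normal 0.8840 0.4674 0.0000
    outer loop
      vertex 19.717 11.260 0.000
      vertex 16.550 17.250 0.000
      vertex 16.550 17.250 20.430
    endloop
  endfacet
  facet normal 0.8840 0.4674 0.0000
    outer loop
      vertex 19.717 11.260 0.000
      vertex 16.550 17.250 20.430
      vertex 19.717 11.260 20.430
    endloop
  endfacet
  facet normal 0.3768 0.9263 0.0000
    outer loop
      vertex 16.550 17.250 0.000
      vertex 10.274 19.803 0.000
      vertex 10.274 19.803 20.430
    endloop
  endfacet
  facet normal 0.3768 0.9263 0.0000
    outer loop
      vertex 16.550 17.250 0.000
      vertex 10.274 19.803 20.430
      vertex 16.550 17.250 20.430
    endloop
  endfacet
  facet normal -0.3067 0.9518 0.0000
    outer loop
      vertex 10.274 19.803 0.000
      vertex 3.825 17.725 0.000
      vertex 3.825 17.725 20.430
    endloop
  endfacet
  facet normal -0.3067 0.9518 0.0000
    outer loop
      vertex 10.274 19.803 0.000
      vertex 3.825 17.725 20.430
      vertex 10.274 19.803 20.430
    endloop
  endfacet
  facet normal -0.8468 0.5319 0.0000
    outer loop
      vertex 3.825 17.725 0.000
      vertex 0.221 11.987 0.000
      vertex 0.221 11.987 20.430
    endloop
  endfacet
  facet normal -0.8468 0.5319 0.0000
    outer loop
      vertex 3.825 17.725 0.000
      vertex 0.221 11.987 20.430
      vertex 3.825 17.725 20.430
    endloop
  endfacet
  facet normal -0.9906 -0.1368 0.0000
    outer loop
      vertex 0.221 11.987 0.000
      vertex 1.148 5.276 0.000
      vertex 1.148 5.276 20.430
    endloop
  endfacet
  facet normal -0.9906 -0.1368 0.0000
    outer loop
      vertex 0.221 11.987 0.000
      vertex 1.148 5.276 20.430
      vertex 0.221 11.987 20.430
    endloop
  endfacet
  facet normal -0.6709 -0.7416 0.0000
    outer loop
      vertex 1.148 5.276 0.000
      vertex 6.173 0.730 0.000
      vertex 6.173 0.730 20.430
    endloop
  endfacet
  facet normal -0.6709 -0.7416 0.0000
    outer loop
      vertex 1.148 5.276 0.000
      vertex 6.173 0.730 20.430
      vertex 1.148 5.276 20.430
    endloop
  endfacet
  facet normal -0.0372 -0.9993 0.0000
    outer loop
      vertex 6.173 0.730 0.000
      vertex 12.943 0.478 0.000
      vertex 12.943 0.478 20.430
    endloop
  endfacet
  facet normal -0.0372 -0.9993 0.0000
    outer loop
      vertex 6.173 0.730 0.000
      vertex 12.943 0.478 20.430
      vertex 6.173 0.730 20.430
    endloop
  endfacet
  facet normal 0.6137 -0.7895 0.0000
    outer loop
      vertex 12.943 0.478 0.000
      vertex 18.292 4.636 0.000
      vertex 18.292 4.636 20.430
    endloop
  endfacet
  facet normal 0.6137 -0.7895 0.0000
    outer loop
      vertex 12.943 0.478 0.000
      vertex 18.292 4.636 20.430
      vertex 12.943 0.478 20.430
    endloop
  endfacet
  facet normal 0.9776 -0.2103 0.0000
    outer loop
      vertex 18.292 4.636 0.000
      vertex 19.717 11.260 0.000
      vertex 19.717 11.260 20.430
    endloop
  endfacet
  facet normal 0.9776 -0.2103 0.0000
    outer loop
      vertex 18.292 4.636 0.000
      vertex 19.717 11.260 20.430
      vertex 18.292 4.636 20.430
    endloop
  endfacet
endsolid part

The G0 Z moves step by Δz≈2.919 mm. Every layer's G1 loop is the same polygon, so the solid is a straight extrusion of it from z=0 to z≈20.4. Closing with flat bottom and top caps and triangulating gives 32 facets — a regular 9-sided prism (a cylinder approximated with 9 flat sides), circumscribed radius ≈ 9.9 mm, height ≈ 20.4 mm.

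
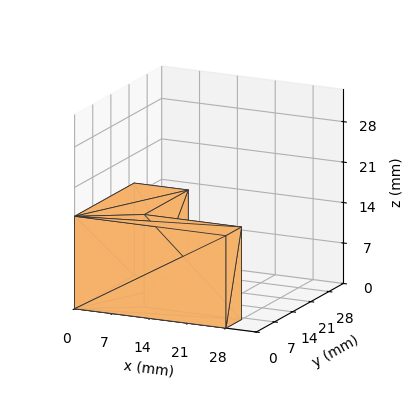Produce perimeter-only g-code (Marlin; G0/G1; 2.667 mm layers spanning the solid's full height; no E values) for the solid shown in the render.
Reading the render: the shape is an L-shaped prism: outer 28 × 23 mm, arm thicknesses ≈ 6 mm (horizontal) and 10 mm (vertical), extruded 16 mm in z (dimensions read to the nearest mm from the axis ticks). For the g-code, the solid's height is divided into equal slices at the stated Δz and each level perimeter traced with G1 moves after a G0 lift.

; perimeter-only toolpath
G21 ; units = mm
G90 ; absolute positioning
G28 ; home
; layer 1
G0 Z2.667
G0 X0.000 Y0.000
G1 X28.000 Y0.000
G1 X28.000 Y6.000
G1 X10.000 Y6.000
G1 X10.000 Y23.000
G1 X0.000 Y23.000
G1 X0.000 Y0.000
; layer 2
G0 Z5.333
G0 X0.000 Y0.000
G1 X28.000 Y0.000
G1 X28.000 Y6.000
G1 X10.000 Y6.000
G1 X10.000 Y23.000
G1 X0.000 Y23.000
G1 X0.000 Y0.000
; layer 3
G0 Z8.000
G0 X0.000 Y0.000
G1 X28.000 Y0.000
G1 X28.000 Y6.000
G1 X10.000 Y6.000
G1 X10.000 Y23.000
G1 X0.000 Y23.000
G1 X0.000 Y0.000
; layer 4
G0 Z10.667
G0 X0.000 Y0.000
G1 X28.000 Y0.000
G1 X28.000 Y6.000
G1 X10.000 Y6.000
G1 X10.000 Y23.000
G1 X0.000 Y23.000
G1 X0.000 Y0.000
; layer 5
G0 Z13.333
G0 X0.000 Y0.000
G1 X28.000 Y0.000
G1 X28.000 Y6.000
G1 X10.000 Y6.000
G1 X10.000 Y23.000
G1 X0.000 Y23.000
G1 X0.000 Y0.000
; layer 6
G0 Z16.000
G0 X0.000 Y0.000
G1 X28.000 Y0.000
G1 X28.000 Y6.000
G1 X10.000 Y6.000
G1 X10.000 Y23.000
G1 X0.000 Y23.000
G1 X0.000 Y0.000
M2 ; end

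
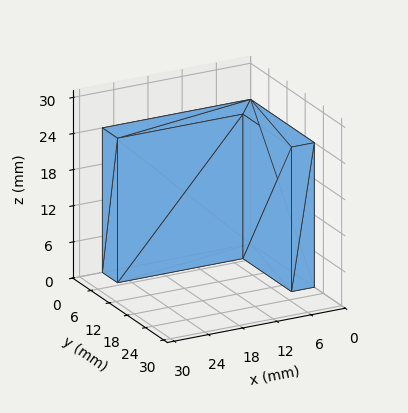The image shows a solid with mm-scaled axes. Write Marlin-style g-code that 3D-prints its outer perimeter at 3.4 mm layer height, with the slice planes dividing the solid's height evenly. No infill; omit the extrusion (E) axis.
Reading the render: the shape is an L-shaped prism: outer 26 × 21 mm, arm thicknesses ≈ 5 mm (horizontal) and 4 mm (vertical), extruded 24 mm in z (dimensions read to the nearest mm from the axis ticks). For the g-code, the solid's height is divided into equal slices at the stated Δz and each level perimeter traced with G1 moves after a G0 lift.

; perimeter-only toolpath
G21 ; units = mm
G90 ; absolute positioning
G28 ; home
; layer 1
G0 Z3.4
G0 X0.0 Y0.0
G1 X26.0 Y0.0
G1 X26.0 Y5.0
G1 X4.0 Y5.0
G1 X4.0 Y21.0
G1 X0.0 Y21.0
G1 X0.0 Y0.0
; layer 2
G0 Z6.9
G0 X0.0 Y0.0
G1 X26.0 Y0.0
G1 X26.0 Y5.0
G1 X4.0 Y5.0
G1 X4.0 Y21.0
G1 X0.0 Y21.0
G1 X0.0 Y0.0
; layer 3
G0 Z10.3
G0 X0.0 Y0.0
G1 X26.0 Y0.0
G1 X26.0 Y5.0
G1 X4.0 Y5.0
G1 X4.0 Y21.0
G1 X0.0 Y21.0
G1 X0.0 Y0.0
; layer 4
G0 Z13.7
G0 X0.0 Y0.0
G1 X26.0 Y0.0
G1 X26.0 Y5.0
G1 X4.0 Y5.0
G1 X4.0 Y21.0
G1 X0.0 Y21.0
G1 X0.0 Y0.0
; layer 5
G0 Z17.1
G0 X0.0 Y0.0
G1 X26.0 Y0.0
G1 X26.0 Y5.0
G1 X4.0 Y5.0
G1 X4.0 Y21.0
G1 X0.0 Y21.0
G1 X0.0 Y0.0
; layer 6
G0 Z20.6
G0 X0.0 Y0.0
G1 X26.0 Y0.0
G1 X26.0 Y5.0
G1 X4.0 Y5.0
G1 X4.0 Y21.0
G1 X0.0 Y21.0
G1 X0.0 Y0.0
; layer 7
G0 Z24.0
G0 X0.0 Y0.0
G1 X26.0 Y0.0
G1 X26.0 Y5.0
G1 X4.0 Y5.0
G1 X4.0 Y21.0
G1 X0.0 Y21.0
G1 X0.0 Y0.0
M2 ; end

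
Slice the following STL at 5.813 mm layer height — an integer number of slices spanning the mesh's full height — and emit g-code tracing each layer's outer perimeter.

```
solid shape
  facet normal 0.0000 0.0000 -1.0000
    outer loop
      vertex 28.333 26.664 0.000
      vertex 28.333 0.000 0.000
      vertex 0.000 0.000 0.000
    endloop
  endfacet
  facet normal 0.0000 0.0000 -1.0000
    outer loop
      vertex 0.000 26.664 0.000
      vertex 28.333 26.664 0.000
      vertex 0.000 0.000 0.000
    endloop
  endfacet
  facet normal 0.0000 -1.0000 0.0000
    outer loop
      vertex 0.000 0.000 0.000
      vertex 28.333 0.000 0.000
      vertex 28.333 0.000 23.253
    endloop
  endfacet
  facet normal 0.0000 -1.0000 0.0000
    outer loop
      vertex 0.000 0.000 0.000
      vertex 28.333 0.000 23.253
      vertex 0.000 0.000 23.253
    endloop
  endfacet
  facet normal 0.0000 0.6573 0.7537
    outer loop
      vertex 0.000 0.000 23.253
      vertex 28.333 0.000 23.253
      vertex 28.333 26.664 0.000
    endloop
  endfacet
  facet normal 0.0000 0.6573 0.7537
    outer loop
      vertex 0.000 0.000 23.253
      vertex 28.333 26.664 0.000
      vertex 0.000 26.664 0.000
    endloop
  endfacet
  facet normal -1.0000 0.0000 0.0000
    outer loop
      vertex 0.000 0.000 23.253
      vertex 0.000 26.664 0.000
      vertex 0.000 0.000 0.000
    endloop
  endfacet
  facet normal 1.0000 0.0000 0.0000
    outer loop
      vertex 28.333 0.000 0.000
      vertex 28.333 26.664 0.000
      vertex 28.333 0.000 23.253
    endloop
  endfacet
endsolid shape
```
; perimeter-only toolpath
G21 ; units = mm
G90 ; absolute positioning
G28 ; home
; layer 1
G0 Z5.813
G0 X0.000 Y0.000
G1 X28.333 Y0.000
G1 X28.333 Y19.998
G1 X0.000 Y19.998
G1 X0.000 Y0.000
; layer 2
G0 Z11.627
G0 X0.000 Y0.000
G1 X28.333 Y0.000
G1 X28.333 Y13.332
G1 X0.000 Y13.332
G1 X0.000 Y0.000
; layer 3
G0 Z17.440
G0 X0.000 Y0.000
G1 X28.333 Y0.000
G1 X28.333 Y6.666
G1 X0.000 Y6.666
G1 X0.000 Y0.000
M2 ; end

The solid is a wedge (ramp): 28.3 × 26.7 mm base, rising to 23.3 mm along the y=0 edge and sloping linearly to z=0 at y=26.7. Slicing at Δz = 5.813 mm — 4 equal slices spanning the solid's height, so layer i sits at z = i·h/4 — gives 3 non-empty perimeters. Each is a 4-segment closed polygon; G0 lifts to the layer z and rapids to the start vertex, then G1 traces the edges. The cross-section shrinks linearly with z (the slice at the apex is degenerate and omitted).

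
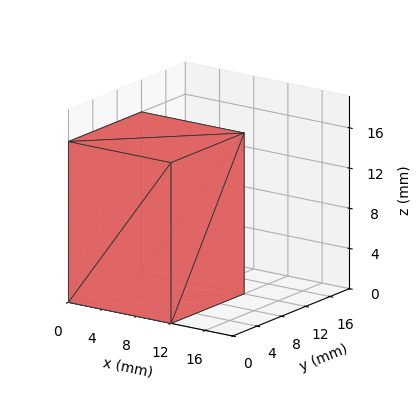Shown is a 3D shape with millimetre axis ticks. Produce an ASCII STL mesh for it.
Reading the render: the shape is a rectangular box, roughly 12 × 12 mm footprint and 16 mm tall (dimensions read to the nearest mm from the axis ticks). For the STL, each face is triangulated and given an outward normal.

solid part
  facet normal 0.0000 0.0000 -1.0000
    outer loop
      vertex 12.0 12.0 0.0
      vertex 12.0 0.0 0.0
      vertex 0.0 0.0 0.0
    endloop
  endfacet
  facet normal 0.0000 0.0000 -1.0000
    outer loop
      vertex 0.0 12.0 0.0
      vertex 12.0 12.0 0.0
      vertex 0.0 0.0 0.0
    endloop
  endfacet
  facet normal 0.0000 0.0000 1.0000
    outer loop
      vertex 0.0 0.0 16.0
      vertex 12.0 0.0 16.0
      vertex 12.0 12.0 16.0
    endloop
  endfacet
  facet normal 0.0000 0.0000 1.0000
    outer loop
      vertex 0.0 0.0 16.0
      vertex 12.0 12.0 16.0
      vertex 0.0 12.0 16.0
    endloop
  endfacet
  facet normal 0.0000 -1.0000 0.0000
    outer loop
      vertex 0.0 0.0 0.0
      vertex 12.0 0.0 0.0
      vertex 12.0 0.0 16.0
    endloop
  endfacet
  facet normal 0.0000 -1.0000 0.0000
    outer loop
      vertex 0.0 0.0 0.0
      vertex 12.0 0.0 16.0
      vertex 0.0 0.0 16.0
    endloop
  endfacet
  facet normal 0.0000 1.0000 0.0000
    outer loop
      vertex 12.0 12.0 16.0
      vertex 12.0 12.0 0.0
      vertex 0.0 12.0 0.0
    endloop
  endfacet
  facet normal 0.0000 1.0000 0.0000
    outer loop
      vertex 0.0 12.0 16.0
      vertex 12.0 12.0 16.0
      vertex 0.0 12.0 0.0
    endloop
  endfacet
  facet normal -1.0000 0.0000 0.0000
    outer loop
      vertex 0.0 12.0 16.0
      vertex 0.0 12.0 0.0
      vertex 0.0 0.0 0.0
    endloop
  endfacet
  facet normal -1.0000 0.0000 0.0000
    outer loop
      vertex 0.0 0.0 16.0
      vertex 0.0 12.0 16.0
      vertex 0.0 0.0 0.0
    endloop
  endfacet
  facet normal 1.0000 0.0000 0.0000
    outer loop
      vertex 12.0 0.0 0.0
      vertex 12.0 12.0 0.0
      vertex 12.0 12.0 16.0
    endloop
  endfacet
  facet normal 1.0000 0.0000 0.0000
    outer loop
      vertex 12.0 0.0 0.0
      vertex 12.0 12.0 16.0
      vertex 12.0 0.0 16.0
    endloop
  endfacet
endsolid part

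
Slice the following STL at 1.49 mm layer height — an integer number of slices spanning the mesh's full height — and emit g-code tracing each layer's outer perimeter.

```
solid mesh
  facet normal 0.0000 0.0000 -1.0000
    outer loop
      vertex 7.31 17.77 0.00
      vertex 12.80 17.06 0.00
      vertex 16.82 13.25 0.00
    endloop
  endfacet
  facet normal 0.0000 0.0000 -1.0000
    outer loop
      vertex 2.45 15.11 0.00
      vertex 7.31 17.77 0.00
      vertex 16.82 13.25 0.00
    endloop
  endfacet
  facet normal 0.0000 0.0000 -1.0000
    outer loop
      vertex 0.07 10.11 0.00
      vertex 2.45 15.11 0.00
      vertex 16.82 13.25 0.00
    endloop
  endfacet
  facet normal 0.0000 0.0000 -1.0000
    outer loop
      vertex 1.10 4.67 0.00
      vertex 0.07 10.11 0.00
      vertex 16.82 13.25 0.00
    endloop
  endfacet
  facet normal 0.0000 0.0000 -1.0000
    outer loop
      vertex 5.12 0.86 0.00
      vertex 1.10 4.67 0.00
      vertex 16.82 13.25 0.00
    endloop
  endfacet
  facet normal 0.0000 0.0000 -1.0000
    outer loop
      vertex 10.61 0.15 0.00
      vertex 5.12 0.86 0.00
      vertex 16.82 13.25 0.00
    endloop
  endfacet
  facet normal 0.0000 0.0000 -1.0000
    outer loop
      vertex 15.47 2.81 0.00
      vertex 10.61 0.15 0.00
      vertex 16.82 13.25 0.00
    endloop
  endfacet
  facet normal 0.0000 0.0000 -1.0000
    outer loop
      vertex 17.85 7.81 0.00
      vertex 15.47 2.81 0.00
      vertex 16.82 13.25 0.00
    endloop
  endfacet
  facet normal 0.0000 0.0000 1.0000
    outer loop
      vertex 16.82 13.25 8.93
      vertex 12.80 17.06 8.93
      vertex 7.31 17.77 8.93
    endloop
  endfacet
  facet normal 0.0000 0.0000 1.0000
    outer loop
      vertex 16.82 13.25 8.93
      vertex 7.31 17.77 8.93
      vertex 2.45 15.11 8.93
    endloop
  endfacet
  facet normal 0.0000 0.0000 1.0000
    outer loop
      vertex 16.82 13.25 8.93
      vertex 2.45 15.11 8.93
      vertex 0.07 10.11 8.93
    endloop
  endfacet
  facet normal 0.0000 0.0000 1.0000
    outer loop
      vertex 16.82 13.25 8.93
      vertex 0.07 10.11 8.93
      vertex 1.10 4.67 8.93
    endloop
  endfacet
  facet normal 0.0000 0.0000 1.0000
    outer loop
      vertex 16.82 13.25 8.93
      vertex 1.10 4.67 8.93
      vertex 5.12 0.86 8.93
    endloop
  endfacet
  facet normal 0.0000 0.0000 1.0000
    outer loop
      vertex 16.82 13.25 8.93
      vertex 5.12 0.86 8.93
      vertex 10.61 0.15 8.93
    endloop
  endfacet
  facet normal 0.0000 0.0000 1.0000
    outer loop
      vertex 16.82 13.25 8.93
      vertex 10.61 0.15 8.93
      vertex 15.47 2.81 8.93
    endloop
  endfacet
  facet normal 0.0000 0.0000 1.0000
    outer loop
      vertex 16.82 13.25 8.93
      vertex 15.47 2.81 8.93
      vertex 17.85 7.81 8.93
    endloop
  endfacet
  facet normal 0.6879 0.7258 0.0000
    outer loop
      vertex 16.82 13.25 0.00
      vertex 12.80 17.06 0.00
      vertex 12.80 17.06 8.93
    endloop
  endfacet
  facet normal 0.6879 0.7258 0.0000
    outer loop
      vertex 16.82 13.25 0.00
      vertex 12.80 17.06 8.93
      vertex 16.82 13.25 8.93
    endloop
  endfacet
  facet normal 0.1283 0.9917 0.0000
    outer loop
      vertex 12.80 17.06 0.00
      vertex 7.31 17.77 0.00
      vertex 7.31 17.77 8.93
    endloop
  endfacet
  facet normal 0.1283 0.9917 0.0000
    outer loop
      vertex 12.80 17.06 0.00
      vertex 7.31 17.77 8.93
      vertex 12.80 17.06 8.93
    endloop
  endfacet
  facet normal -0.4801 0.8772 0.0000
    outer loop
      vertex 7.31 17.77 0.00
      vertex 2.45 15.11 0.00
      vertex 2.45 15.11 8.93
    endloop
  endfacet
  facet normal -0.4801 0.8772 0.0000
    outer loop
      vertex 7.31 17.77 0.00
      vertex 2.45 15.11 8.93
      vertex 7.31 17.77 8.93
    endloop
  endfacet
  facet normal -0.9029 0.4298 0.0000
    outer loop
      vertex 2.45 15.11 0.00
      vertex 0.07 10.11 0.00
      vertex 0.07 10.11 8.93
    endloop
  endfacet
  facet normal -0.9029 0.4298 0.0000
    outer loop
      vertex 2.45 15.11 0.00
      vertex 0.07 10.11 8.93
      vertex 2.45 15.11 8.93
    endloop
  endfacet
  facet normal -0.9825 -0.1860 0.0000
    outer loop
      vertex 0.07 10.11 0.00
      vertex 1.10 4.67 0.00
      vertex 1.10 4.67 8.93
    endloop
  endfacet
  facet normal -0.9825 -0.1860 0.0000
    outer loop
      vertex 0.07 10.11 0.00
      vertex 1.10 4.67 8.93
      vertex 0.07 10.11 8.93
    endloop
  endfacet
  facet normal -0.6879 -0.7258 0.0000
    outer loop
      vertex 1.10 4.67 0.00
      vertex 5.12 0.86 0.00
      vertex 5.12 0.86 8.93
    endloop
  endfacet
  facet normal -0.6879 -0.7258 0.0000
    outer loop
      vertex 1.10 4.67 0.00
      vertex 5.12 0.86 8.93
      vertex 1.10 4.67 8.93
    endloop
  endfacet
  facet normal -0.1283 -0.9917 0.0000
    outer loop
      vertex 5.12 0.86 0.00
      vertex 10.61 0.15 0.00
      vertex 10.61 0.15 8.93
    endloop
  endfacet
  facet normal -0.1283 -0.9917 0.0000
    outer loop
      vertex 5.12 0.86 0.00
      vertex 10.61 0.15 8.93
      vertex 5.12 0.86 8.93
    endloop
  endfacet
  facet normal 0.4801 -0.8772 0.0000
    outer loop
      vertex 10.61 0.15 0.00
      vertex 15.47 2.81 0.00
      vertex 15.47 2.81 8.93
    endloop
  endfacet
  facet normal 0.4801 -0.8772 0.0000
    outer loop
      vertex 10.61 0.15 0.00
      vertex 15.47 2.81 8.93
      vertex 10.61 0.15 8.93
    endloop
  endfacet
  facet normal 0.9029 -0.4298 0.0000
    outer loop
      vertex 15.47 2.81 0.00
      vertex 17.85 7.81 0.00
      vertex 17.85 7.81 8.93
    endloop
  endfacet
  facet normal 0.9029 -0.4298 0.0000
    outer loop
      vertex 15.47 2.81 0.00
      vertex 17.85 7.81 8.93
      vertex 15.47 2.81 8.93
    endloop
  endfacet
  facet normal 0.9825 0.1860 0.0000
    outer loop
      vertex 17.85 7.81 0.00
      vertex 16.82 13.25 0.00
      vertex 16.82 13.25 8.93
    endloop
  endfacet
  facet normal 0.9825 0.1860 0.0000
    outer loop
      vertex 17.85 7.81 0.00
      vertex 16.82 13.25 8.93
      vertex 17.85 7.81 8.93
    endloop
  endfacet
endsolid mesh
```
; perimeter-only toolpath
G21 ; units = mm
G90 ; absolute positioning
G28 ; home
; layer 1
G0 Z1.49
G0 X16.82 Y13.25
G1 X12.80 Y17.06
G1 X7.31 Y17.77
G1 X2.45 Y15.11
G1 X0.07 Y10.11
G1 X1.10 Y4.67
G1 X5.12 Y0.86
G1 X10.61 Y0.15
G1 X15.47 Y2.81
G1 X17.85 Y7.81
G1 X16.82 Y13.25
; layer 2
G0 Z2.98
G0 X16.82 Y13.25
G1 X12.80 Y17.06
G1 X7.31 Y17.77
G1 X2.45 Y15.11
G1 X0.07 Y10.11
G1 X1.10 Y4.67
G1 X5.12 Y0.86
G1 X10.61 Y0.15
G1 X15.47 Y2.81
G1 X17.85 Y7.81
G1 X16.82 Y13.25
; layer 3
G0 Z4.46
G0 X16.82 Y13.25
G1 X12.80 Y17.06
G1 X7.31 Y17.77
G1 X2.45 Y15.11
G1 X0.07 Y10.11
G1 X1.10 Y4.67
G1 X5.12 Y0.86
G1 X10.61 Y0.15
G1 X15.47 Y2.81
G1 X17.85 Y7.81
G1 X16.82 Y13.25
; layer 4
G0 Z5.95
G0 X16.82 Y13.25
G1 X12.80 Y17.06
G1 X7.31 Y17.77
G1 X2.45 Y15.11
G1 X0.07 Y10.11
G1 X1.10 Y4.67
G1 X5.12 Y0.86
G1 X10.61 Y0.15
G1 X15.47 Y2.81
G1 X17.85 Y7.81
G1 X16.82 Y13.25
; layer 5
G0 Z7.44
G0 X16.82 Y13.25
G1 X12.80 Y17.06
G1 X7.31 Y17.77
G1 X2.45 Y15.11
G1 X0.07 Y10.11
G1 X1.10 Y4.67
G1 X5.12 Y0.86
G1 X10.61 Y0.15
G1 X15.47 Y2.81
G1 X17.85 Y7.81
G1 X16.82 Y13.25
; layer 6
G0 Z8.93
G0 X16.82 Y13.25
G1 X12.80 Y17.06
G1 X7.31 Y17.77
G1 X2.45 Y15.11
G1 X0.07 Y10.11
G1 X1.10 Y4.67
G1 X5.12 Y0.86
G1 X10.61 Y0.15
G1 X15.47 Y2.81
G1 X17.85 Y7.81
G1 X16.82 Y13.25
M2 ; end

The solid is a regular 10-sided prism (a cylinder approximated with 10 flat sides), circumscribed radius ≈ 8.96 mm, height ≈ 8.93 mm. Slicing at Δz = 1.49 mm — 6 equal slices spanning the solid's height, so layer i sits at z = i·h/6 — gives 6 non-empty perimeters. Each is a 10-segment closed polygon; G0 lifts to the layer z and rapids to the start vertex, then G1 traces the edges.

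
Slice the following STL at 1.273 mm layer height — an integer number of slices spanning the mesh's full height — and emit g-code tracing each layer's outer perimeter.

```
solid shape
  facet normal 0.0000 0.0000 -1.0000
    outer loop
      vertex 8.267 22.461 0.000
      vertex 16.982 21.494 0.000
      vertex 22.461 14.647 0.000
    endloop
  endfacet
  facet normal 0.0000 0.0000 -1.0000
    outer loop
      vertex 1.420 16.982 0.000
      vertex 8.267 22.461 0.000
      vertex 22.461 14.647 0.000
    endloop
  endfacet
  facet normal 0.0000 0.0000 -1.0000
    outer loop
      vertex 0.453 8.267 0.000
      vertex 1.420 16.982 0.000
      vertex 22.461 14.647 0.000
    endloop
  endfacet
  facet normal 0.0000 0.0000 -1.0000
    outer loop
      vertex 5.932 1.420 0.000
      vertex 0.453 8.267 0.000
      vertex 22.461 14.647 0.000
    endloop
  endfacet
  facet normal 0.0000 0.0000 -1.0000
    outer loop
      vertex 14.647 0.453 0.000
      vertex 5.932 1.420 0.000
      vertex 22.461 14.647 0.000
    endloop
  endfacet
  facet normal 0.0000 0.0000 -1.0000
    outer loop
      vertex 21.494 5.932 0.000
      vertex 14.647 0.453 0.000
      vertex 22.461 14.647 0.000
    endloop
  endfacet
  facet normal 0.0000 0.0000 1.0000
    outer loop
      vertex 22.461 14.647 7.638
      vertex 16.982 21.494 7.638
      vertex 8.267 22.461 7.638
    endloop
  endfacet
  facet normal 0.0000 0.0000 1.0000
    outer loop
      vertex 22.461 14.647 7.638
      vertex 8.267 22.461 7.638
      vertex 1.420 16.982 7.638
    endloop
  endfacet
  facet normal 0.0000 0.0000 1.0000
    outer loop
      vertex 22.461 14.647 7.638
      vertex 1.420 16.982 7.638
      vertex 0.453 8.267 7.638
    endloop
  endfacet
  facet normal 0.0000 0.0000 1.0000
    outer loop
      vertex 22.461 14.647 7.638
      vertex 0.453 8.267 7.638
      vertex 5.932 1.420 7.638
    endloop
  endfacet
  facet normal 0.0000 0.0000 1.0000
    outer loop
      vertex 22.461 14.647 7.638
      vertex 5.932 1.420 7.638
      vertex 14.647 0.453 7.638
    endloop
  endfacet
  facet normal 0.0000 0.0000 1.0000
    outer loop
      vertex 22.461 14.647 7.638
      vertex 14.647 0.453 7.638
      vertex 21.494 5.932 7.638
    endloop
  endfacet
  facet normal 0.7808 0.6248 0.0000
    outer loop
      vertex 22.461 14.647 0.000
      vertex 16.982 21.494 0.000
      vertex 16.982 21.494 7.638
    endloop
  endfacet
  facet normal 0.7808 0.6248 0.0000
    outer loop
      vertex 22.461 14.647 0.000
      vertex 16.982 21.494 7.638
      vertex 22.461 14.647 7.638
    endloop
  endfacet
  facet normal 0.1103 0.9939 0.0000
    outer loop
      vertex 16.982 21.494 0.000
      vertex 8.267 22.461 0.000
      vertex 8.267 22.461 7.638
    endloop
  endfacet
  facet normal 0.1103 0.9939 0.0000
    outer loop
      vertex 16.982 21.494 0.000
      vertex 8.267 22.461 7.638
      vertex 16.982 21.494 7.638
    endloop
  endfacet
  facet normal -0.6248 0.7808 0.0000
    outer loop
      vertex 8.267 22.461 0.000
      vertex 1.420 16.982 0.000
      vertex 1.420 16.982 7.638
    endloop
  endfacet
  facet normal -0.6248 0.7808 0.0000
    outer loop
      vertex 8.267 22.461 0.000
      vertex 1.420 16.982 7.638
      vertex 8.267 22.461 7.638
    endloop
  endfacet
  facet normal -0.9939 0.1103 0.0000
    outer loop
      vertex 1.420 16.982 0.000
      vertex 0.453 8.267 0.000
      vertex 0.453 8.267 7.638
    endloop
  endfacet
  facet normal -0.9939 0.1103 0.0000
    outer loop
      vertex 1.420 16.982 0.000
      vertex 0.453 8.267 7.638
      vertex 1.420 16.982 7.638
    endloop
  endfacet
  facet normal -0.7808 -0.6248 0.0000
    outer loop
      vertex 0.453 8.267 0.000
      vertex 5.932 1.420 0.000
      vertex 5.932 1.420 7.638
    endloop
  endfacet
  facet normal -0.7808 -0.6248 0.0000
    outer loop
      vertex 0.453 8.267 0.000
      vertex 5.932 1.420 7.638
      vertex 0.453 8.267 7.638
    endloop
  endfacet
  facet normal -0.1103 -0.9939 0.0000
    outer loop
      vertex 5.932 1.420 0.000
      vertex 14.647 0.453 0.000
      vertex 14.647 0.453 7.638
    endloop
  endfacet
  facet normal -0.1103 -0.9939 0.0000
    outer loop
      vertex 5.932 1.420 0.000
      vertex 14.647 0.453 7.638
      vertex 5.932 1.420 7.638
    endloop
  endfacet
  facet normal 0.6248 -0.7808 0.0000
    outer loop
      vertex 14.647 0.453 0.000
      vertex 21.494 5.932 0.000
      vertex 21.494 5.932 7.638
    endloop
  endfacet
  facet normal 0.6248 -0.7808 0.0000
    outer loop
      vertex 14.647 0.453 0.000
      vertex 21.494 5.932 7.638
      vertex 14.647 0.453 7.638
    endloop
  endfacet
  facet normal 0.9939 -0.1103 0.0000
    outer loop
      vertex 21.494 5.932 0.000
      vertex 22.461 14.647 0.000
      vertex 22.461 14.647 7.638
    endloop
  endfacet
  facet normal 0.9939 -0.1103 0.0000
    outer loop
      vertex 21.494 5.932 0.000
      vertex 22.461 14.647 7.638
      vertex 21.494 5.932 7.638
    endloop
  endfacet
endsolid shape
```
; perimeter-only toolpath
G21 ; units = mm
G90 ; absolute positioning
G28 ; home
; layer 1
G0 Z1.273
G0 X22.461 Y14.647
G1 X16.982 Y21.494
G1 X8.267 Y22.461
G1 X1.420 Y16.982
G1 X0.453 Y8.267
G1 X5.932 Y1.420
G1 X14.647 Y0.453
G1 X21.494 Y5.932
G1 X22.461 Y14.647
; layer 2
G0 Z2.546
G0 X22.461 Y14.647
G1 X16.982 Y21.494
G1 X8.267 Y22.461
G1 X1.420 Y16.982
G1 X0.453 Y8.267
G1 X5.932 Y1.420
G1 X14.647 Y0.453
G1 X21.494 Y5.932
G1 X22.461 Y14.647
; layer 3
G0 Z3.819
G0 X22.461 Y14.647
G1 X16.982 Y21.494
G1 X8.267 Y22.461
G1 X1.420 Y16.982
G1 X0.453 Y8.267
G1 X5.932 Y1.420
G1 X14.647 Y0.453
G1 X21.494 Y5.932
G1 X22.461 Y14.647
; layer 4
G0 Z5.092
G0 X22.461 Y14.647
G1 X16.982 Y21.494
G1 X8.267 Y22.461
G1 X1.420 Y16.982
G1 X0.453 Y8.267
G1 X5.932 Y1.420
G1 X14.647 Y0.453
G1 X21.494 Y5.932
G1 X22.461 Y14.647
; layer 5
G0 Z6.365
G0 X22.461 Y14.647
G1 X16.982 Y21.494
G1 X8.267 Y22.461
G1 X1.420 Y16.982
G1 X0.453 Y8.267
G1 X5.932 Y1.420
G1 X14.647 Y0.453
G1 X21.494 Y5.932
G1 X22.461 Y14.647
; layer 6
G0 Z7.638
G0 X22.461 Y14.647
G1 X16.982 Y21.494
G1 X8.267 Y22.461
G1 X1.420 Y16.982
G1 X0.453 Y8.267
G1 X5.932 Y1.420
G1 X14.647 Y0.453
G1 X21.494 Y5.932
G1 X22.461 Y14.647
M2 ; end

The solid is a regular 8-sided prism (a cylinder approximated with 8 flat sides), circumscribed radius ≈ 11.5 mm, height ≈ 7.64 mm. Slicing at Δz = 1.273 mm — 6 equal slices spanning the solid's height, so layer i sits at z = i·h/6 — gives 6 non-empty perimeters. Each is a 8-segment closed polygon; G0 lifts to the layer z and rapids to the start vertex, then G1 traces the edges.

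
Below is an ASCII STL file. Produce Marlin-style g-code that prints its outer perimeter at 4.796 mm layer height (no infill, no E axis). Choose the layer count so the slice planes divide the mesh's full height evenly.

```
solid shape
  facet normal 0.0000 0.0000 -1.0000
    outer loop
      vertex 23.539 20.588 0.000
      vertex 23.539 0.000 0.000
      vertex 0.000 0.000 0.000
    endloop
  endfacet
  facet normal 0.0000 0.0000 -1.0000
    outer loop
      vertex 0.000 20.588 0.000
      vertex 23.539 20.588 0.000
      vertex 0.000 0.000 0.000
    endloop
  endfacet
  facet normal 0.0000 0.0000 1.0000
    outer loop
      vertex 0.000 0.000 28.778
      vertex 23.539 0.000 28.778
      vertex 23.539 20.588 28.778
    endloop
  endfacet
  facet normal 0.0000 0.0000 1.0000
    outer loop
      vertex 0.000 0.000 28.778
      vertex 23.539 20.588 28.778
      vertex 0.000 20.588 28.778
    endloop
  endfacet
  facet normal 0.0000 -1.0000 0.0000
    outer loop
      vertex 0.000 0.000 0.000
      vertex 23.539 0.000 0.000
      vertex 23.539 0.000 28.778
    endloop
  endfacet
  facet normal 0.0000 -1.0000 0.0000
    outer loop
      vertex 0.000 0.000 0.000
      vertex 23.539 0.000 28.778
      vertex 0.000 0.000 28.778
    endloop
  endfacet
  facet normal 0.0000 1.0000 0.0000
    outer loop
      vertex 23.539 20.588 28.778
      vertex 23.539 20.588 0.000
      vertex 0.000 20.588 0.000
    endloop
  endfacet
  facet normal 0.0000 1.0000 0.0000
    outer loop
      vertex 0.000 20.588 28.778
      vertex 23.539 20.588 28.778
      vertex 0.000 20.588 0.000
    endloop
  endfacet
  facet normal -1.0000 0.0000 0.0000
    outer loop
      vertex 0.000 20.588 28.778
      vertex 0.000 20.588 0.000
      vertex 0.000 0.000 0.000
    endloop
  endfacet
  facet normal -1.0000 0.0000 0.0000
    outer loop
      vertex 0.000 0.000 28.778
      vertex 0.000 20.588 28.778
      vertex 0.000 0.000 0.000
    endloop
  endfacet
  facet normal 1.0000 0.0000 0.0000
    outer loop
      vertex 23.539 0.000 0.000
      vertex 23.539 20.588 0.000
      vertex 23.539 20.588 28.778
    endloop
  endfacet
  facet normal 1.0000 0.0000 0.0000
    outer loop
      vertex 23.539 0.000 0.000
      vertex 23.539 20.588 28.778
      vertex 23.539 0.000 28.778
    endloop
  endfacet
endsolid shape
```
; perimeter-only toolpath
G21 ; units = mm
G90 ; absolute positioning
G28 ; home
; layer 1
G0 Z4.796
G0 X0.000 Y0.000
G1 X23.539 Y0.000
G1 X23.539 Y20.588
G1 X0.000 Y20.588
G1 X0.000 Y0.000
; layer 2
G0 Z9.593
G0 X0.000 Y0.000
G1 X23.539 Y0.000
G1 X23.539 Y20.588
G1 X0.000 Y20.588
G1 X0.000 Y0.000
; layer 3
G0 Z14.389
G0 X0.000 Y0.000
G1 X23.539 Y0.000
G1 X23.539 Y20.588
G1 X0.000 Y20.588
G1 X0.000 Y0.000
; layer 4
G0 Z19.185
G0 X0.000 Y0.000
G1 X23.539 Y0.000
G1 X23.539 Y20.588
G1 X0.000 Y20.588
G1 X0.000 Y0.000
; layer 5
G0 Z23.982
G0 X0.000 Y0.000
G1 X23.539 Y0.000
G1 X23.539 Y20.588
G1 X0.000 Y20.588
G1 X0.000 Y0.000
; layer 6
G0 Z28.778
G0 X0.000 Y0.000
G1 X23.539 Y0.000
G1 X23.539 Y20.588
G1 X0.000 Y20.588
G1 X0.000 Y0.000
M2 ; end

The solid is a rectangular box, roughly 23.5 × 20.6 mm footprint and 28.8 mm tall. Slicing at Δz = 4.796 mm — 6 equal slices spanning the solid's height, so layer i sits at z = i·h/6 — gives 6 non-empty perimeters. Each is a 4-segment closed polygon; G0 lifts to the layer z and rapids to the start vertex, then G1 traces the edges.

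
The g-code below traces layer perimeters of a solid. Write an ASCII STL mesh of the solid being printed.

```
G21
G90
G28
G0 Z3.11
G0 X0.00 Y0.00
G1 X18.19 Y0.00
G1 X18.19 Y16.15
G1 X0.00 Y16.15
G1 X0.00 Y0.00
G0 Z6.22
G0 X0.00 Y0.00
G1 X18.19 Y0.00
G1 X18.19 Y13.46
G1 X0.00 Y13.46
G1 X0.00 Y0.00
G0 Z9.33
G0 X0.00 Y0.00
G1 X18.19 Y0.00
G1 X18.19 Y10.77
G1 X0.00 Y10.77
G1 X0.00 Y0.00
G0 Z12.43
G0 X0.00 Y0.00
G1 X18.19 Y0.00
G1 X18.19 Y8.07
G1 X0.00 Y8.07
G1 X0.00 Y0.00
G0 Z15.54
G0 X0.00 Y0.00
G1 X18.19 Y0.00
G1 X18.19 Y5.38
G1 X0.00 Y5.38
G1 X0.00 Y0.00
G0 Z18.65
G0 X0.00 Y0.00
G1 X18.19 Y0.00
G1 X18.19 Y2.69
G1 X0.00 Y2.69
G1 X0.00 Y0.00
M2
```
solid part
  facet normal 0.0000 0.0000 -1.0000
    outer loop
      vertex 18.19 18.84 0.00
      vertex 18.19 0.00 0.00
      vertex 0.00 0.00 0.00
    endloop
  endfacet
  facet normal 0.0000 0.0000 -1.0000
    outer loop
      vertex 0.00 18.84 0.00
      vertex 18.19 18.84 0.00
      vertex 0.00 0.00 0.00
    endloop
  endfacet
  facet normal 0.0000 -1.0000 0.0000
    outer loop
      vertex 0.00 0.00 0.00
      vertex 18.19 0.00 0.00
      vertex 18.19 0.00 21.76
    endloop
  endfacet
  facet normal 0.0000 -1.0000 0.0000
    outer loop
      vertex 0.00 0.00 0.00
      vertex 18.19 0.00 21.76
      vertex 0.00 0.00 21.76
    endloop
  endfacet
  facet normal 0.0000 0.7560 0.6546
    outer loop
      vertex 0.00 0.00 21.76
      vertex 18.19 0.00 21.76
      vertex 18.19 18.84 0.00
    endloop
  endfacet
  facet normal 0.0000 0.7560 0.6546
    outer loop
      vertex 0.00 0.00 21.76
      vertex 18.19 18.84 0.00
      vertex 0.00 18.84 0.00
    endloop
  endfacet
  facet normal -1.0000 0.0000 0.0000
    outer loop
      vertex 0.00 0.00 21.76
      vertex 0.00 18.84 0.00
      vertex 0.00 0.00 0.00
    endloop
  endfacet
  facet normal 1.0000 0.0000 0.0000
    outer loop
      vertex 18.19 0.00 0.00
      vertex 18.19 18.84 0.00
      vertex 18.19 0.00 21.76
    endloop
  endfacet
endsolid part

The G0 Z moves step by Δz≈3.11 mm. The G1 loops shrink linearly with z, so the solid tapers from its base footprint up to z≈21.8. Closing with a flat bottom cap and the tapered top and triangulating gives 8 facets — a wedge (ramp): 18.2 × 18.8 mm base, rising to 21.8 mm along the y=0 edge and sloping linearly to z=0 at y=18.8.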